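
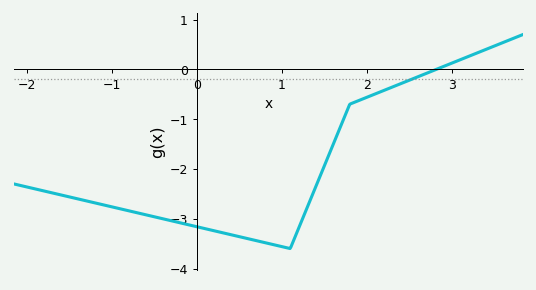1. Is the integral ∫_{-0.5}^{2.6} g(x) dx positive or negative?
negative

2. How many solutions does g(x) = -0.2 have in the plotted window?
1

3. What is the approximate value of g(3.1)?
0.192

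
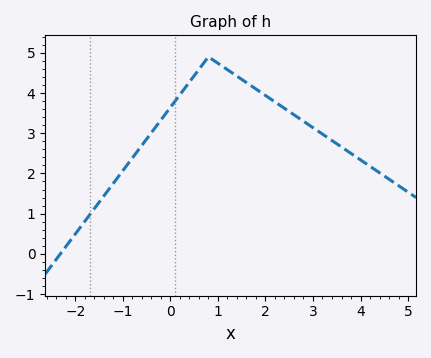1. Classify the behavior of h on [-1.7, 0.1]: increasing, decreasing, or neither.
increasing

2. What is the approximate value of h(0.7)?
4.74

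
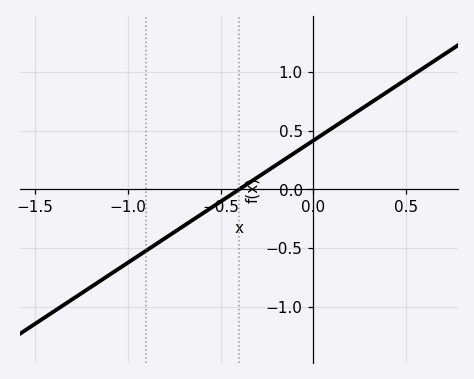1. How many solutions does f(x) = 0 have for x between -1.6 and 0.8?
1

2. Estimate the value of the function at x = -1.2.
-0.832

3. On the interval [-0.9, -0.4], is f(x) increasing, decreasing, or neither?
increasing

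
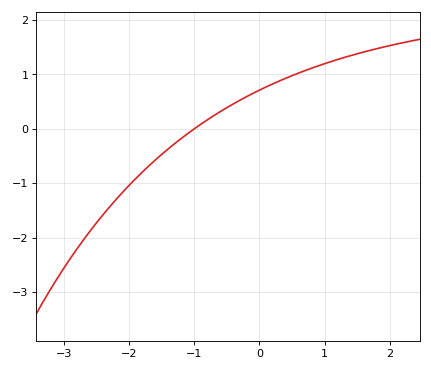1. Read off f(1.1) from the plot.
1.2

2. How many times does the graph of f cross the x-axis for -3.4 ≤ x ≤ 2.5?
1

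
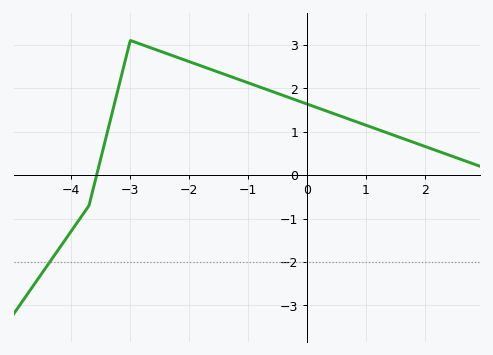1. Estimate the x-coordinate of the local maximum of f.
-3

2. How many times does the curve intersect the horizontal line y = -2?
1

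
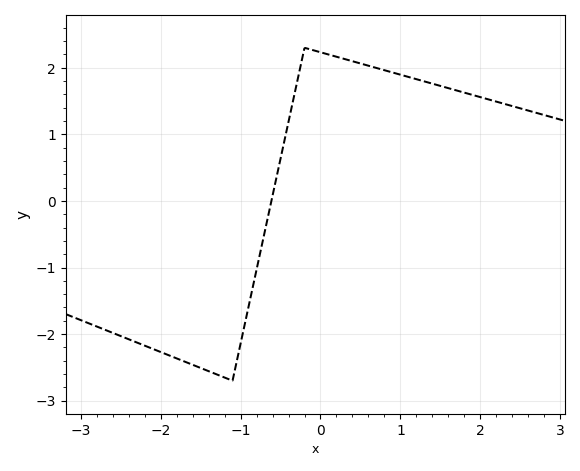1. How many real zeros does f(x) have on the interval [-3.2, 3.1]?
1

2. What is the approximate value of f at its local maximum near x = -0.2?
2.3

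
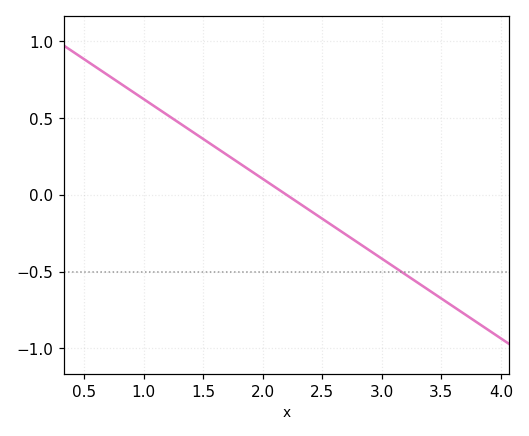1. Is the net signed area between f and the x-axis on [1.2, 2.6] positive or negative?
positive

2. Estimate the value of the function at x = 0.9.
0.676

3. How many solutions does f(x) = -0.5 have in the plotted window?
1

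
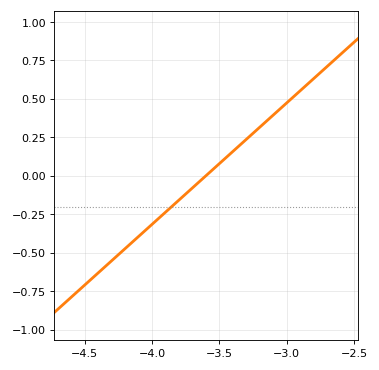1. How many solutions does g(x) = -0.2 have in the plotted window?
1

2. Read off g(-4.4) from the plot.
-0.65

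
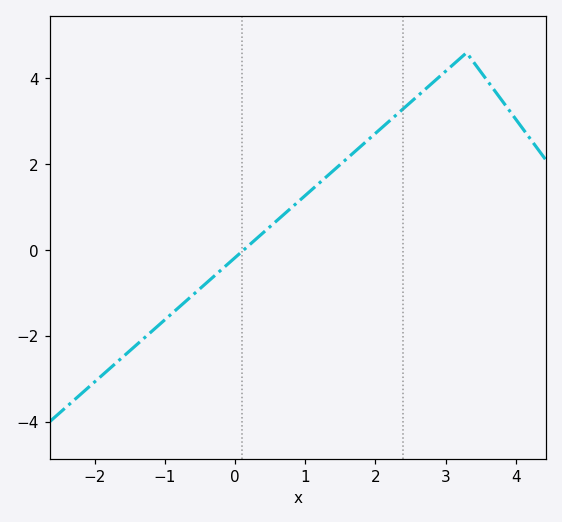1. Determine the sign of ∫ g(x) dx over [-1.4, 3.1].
positive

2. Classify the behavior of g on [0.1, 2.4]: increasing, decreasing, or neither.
increasing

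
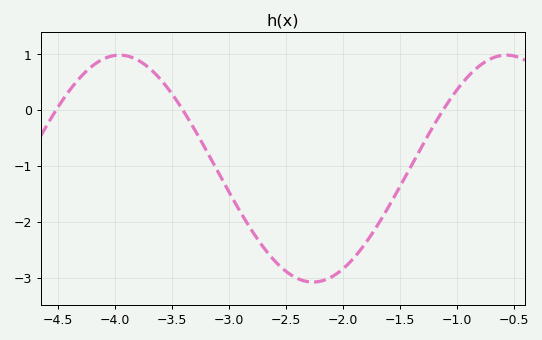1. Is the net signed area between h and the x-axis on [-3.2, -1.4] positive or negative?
negative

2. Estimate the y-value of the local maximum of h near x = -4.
0.98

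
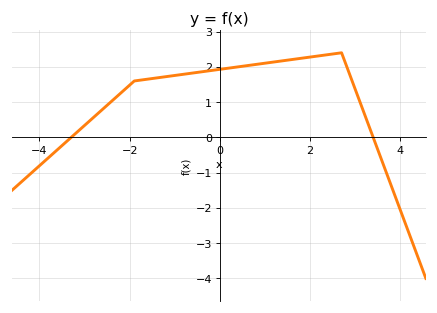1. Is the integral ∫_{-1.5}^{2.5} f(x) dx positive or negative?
positive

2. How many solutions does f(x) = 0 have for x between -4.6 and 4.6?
2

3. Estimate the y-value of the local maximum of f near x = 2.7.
2.4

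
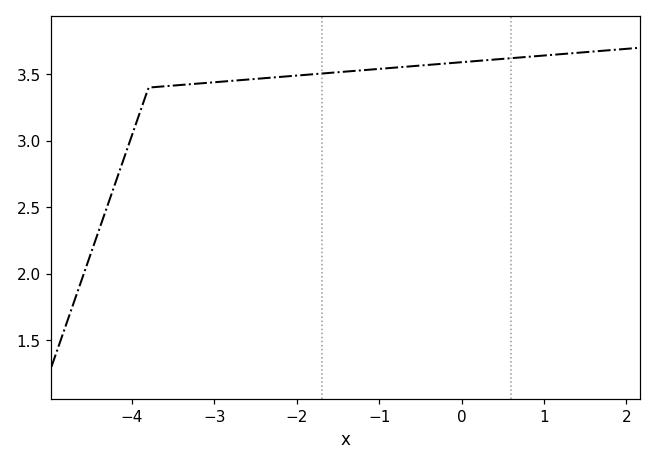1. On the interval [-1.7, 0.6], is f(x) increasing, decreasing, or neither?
increasing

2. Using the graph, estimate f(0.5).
3.62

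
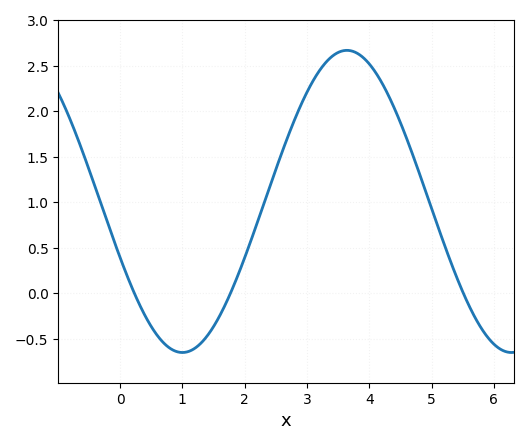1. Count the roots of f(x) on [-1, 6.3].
3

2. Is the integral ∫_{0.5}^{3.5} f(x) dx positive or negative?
positive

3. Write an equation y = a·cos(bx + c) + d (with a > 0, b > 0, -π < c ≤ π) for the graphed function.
y = 1.66cos(1.19x + 1.95) + 1.01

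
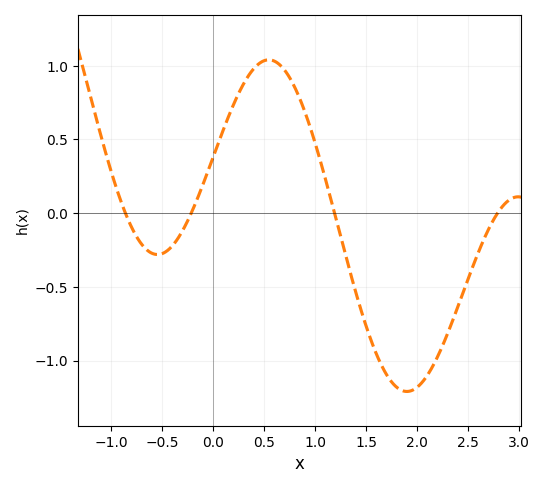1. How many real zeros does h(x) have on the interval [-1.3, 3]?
4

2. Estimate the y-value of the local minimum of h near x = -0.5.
-0.28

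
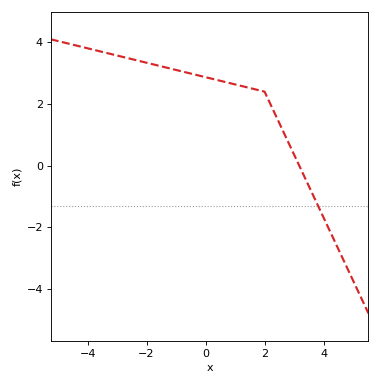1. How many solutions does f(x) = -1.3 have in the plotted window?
1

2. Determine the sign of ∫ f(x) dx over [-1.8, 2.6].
positive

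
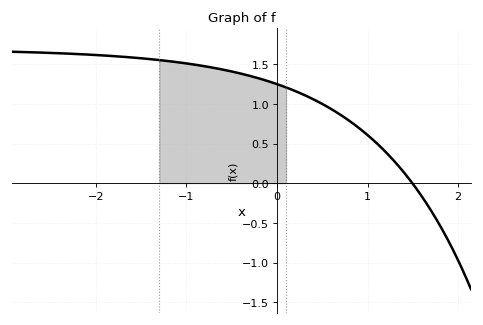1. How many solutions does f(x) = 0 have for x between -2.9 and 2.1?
1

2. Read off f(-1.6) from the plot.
1.59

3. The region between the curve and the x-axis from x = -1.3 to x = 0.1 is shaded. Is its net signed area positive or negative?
positive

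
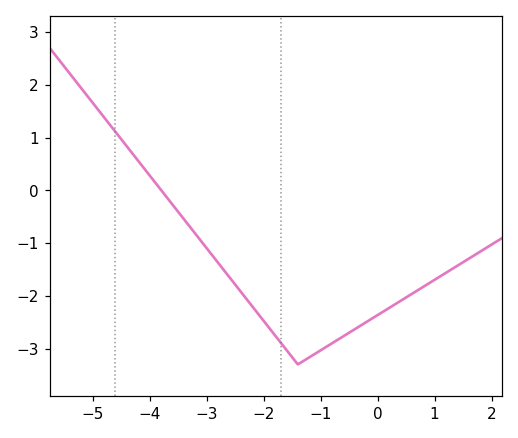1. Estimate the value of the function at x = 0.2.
-2.23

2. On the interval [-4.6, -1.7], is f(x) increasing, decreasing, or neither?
decreasing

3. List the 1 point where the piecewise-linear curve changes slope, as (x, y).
(-1.4, -3.3)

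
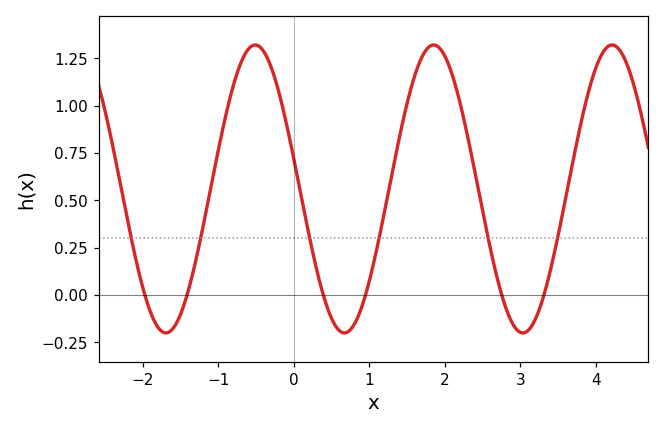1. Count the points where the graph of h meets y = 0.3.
6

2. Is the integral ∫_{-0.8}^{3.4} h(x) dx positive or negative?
positive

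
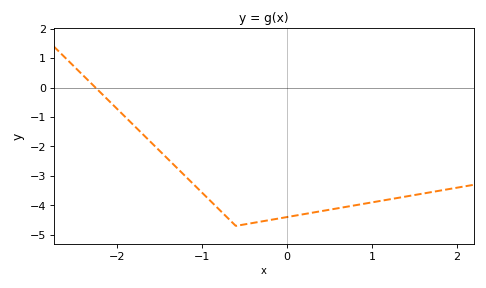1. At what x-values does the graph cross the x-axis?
-2.25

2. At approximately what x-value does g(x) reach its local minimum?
-0.6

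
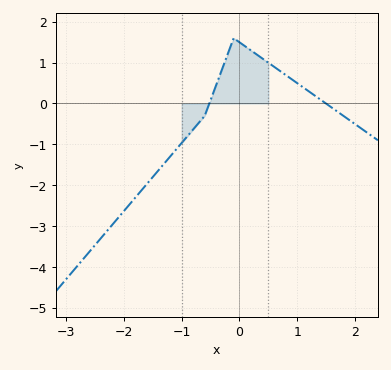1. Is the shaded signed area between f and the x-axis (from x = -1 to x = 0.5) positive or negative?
positive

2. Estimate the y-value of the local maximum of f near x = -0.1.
1.6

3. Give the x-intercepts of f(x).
-0.521, 1.5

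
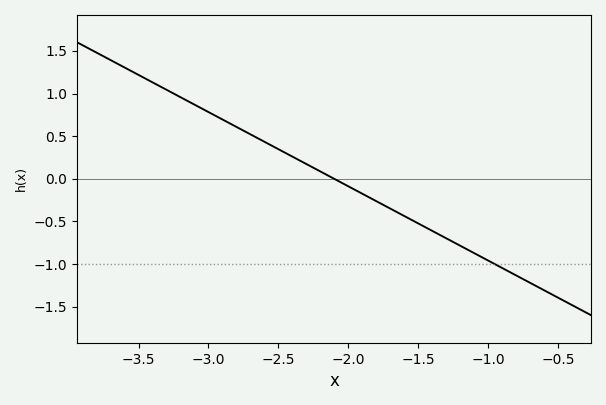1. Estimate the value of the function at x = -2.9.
0.696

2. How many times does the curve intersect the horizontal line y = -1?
1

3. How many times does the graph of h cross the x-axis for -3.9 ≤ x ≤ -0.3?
1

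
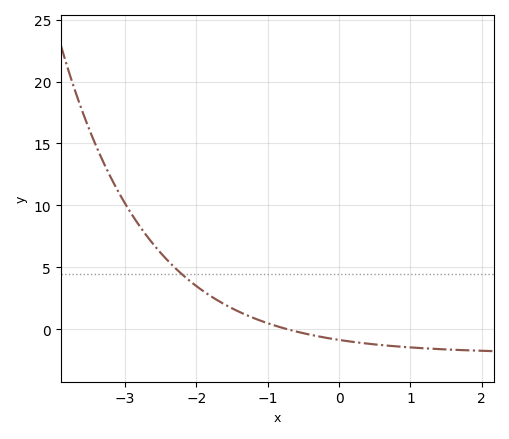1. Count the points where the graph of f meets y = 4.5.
1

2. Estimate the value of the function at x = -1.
0.488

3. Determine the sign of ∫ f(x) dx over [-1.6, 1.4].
negative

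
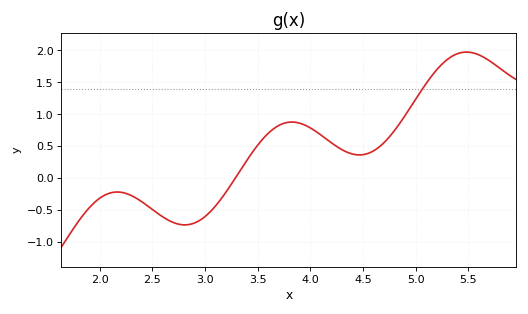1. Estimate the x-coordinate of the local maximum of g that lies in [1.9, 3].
2.2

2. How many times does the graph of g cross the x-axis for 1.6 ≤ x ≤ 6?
1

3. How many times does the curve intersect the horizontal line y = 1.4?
1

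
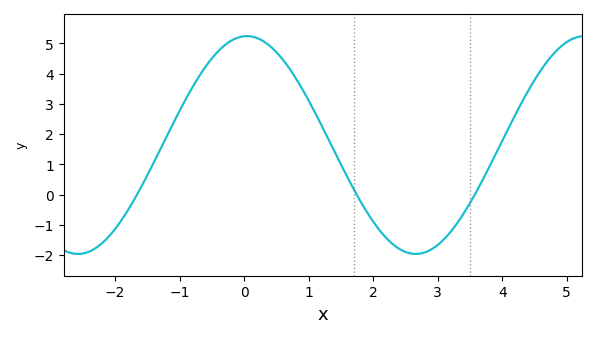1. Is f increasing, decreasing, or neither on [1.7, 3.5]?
neither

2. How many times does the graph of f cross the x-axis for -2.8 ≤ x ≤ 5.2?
3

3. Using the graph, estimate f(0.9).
3.49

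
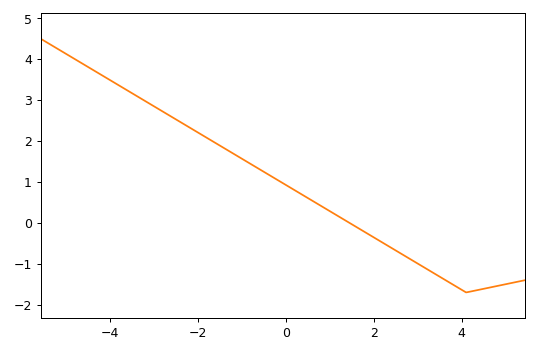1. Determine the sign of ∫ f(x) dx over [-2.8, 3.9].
positive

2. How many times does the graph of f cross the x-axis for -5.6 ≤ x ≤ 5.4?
1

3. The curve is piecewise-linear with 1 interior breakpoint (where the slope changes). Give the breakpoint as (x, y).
(4.1, -1.7)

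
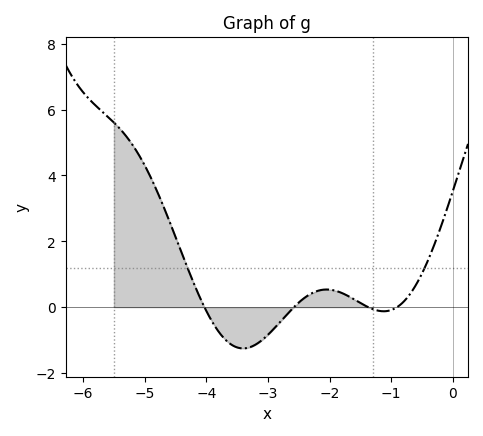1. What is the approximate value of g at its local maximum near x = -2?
0.537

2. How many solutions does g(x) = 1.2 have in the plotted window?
2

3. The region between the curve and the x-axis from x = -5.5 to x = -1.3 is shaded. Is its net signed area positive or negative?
positive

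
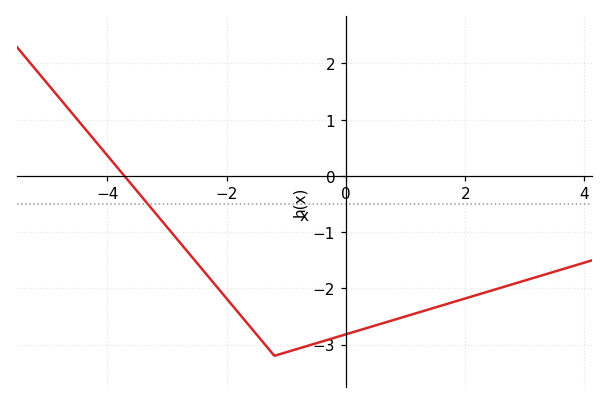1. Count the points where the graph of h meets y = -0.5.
1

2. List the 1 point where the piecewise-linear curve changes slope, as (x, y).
(-1.2, -3.2)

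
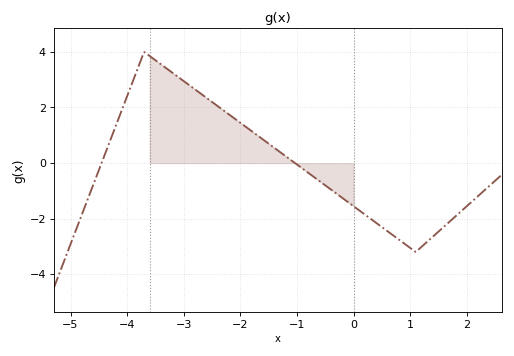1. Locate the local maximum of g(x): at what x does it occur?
-3.6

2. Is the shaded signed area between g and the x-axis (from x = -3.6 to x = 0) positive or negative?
positive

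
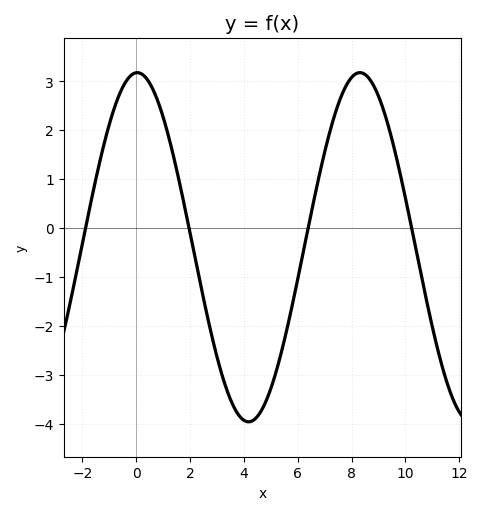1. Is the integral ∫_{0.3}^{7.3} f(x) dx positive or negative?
negative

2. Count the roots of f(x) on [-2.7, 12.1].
4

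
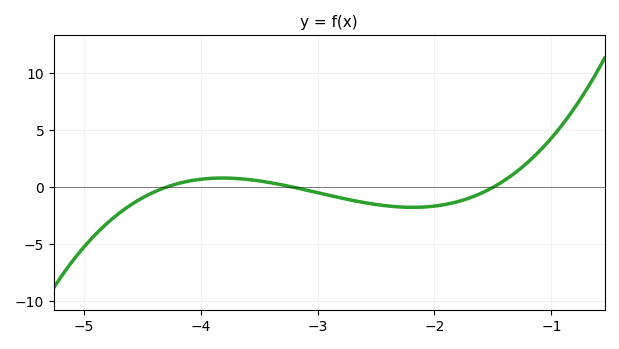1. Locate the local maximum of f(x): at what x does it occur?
-3.81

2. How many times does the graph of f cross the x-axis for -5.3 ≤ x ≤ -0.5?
3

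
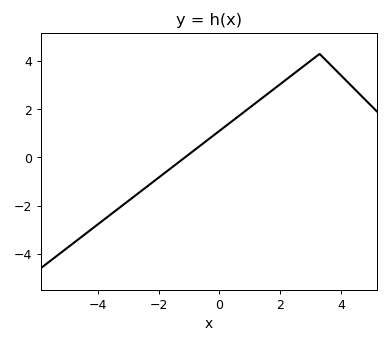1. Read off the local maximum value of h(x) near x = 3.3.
4.2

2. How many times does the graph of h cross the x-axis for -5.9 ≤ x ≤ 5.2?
1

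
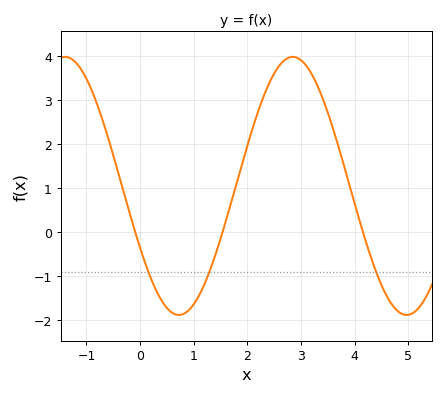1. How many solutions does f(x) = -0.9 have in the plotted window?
3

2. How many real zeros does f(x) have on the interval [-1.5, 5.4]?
3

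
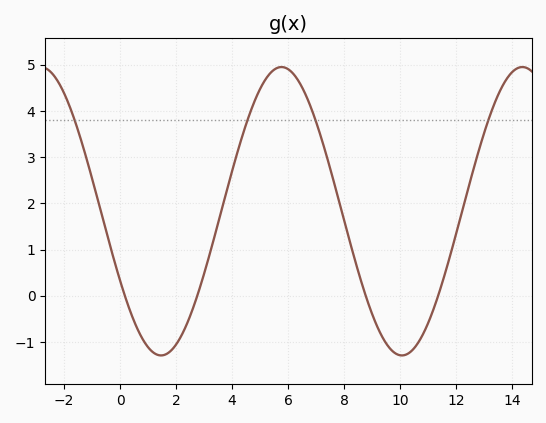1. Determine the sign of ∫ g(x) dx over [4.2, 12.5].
positive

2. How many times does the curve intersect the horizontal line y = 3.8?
4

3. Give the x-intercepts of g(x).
0.171, 2.76, 8.78, 11.4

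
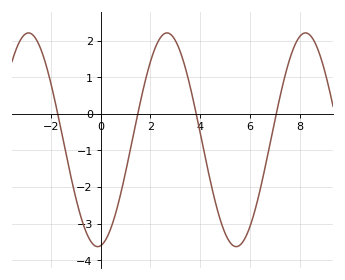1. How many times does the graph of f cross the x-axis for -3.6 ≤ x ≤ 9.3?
4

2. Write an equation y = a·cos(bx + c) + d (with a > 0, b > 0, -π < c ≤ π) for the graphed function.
y = 2.92cos(1.13x - 3.01) - 0.71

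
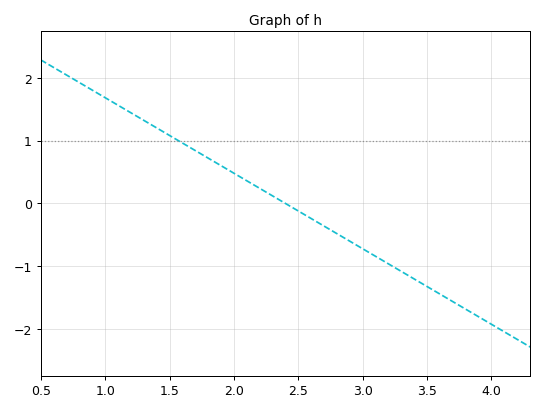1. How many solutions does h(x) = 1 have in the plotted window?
1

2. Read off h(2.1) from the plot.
0.36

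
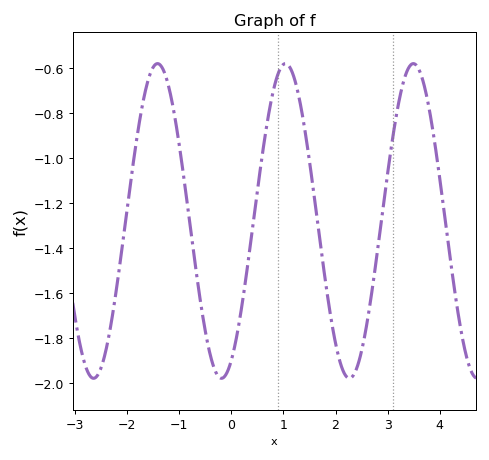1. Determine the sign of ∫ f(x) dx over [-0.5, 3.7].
negative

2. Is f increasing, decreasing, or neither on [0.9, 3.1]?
neither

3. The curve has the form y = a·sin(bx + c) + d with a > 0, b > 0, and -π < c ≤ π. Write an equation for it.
y = 0.7sin(2.56x - 1.09) - 1.28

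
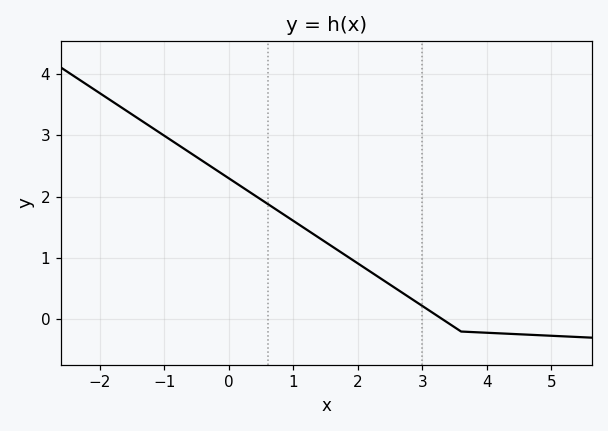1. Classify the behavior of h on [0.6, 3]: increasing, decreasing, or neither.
decreasing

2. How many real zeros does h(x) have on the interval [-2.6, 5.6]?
1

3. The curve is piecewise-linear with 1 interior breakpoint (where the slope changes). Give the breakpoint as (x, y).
(3.6, -0.2)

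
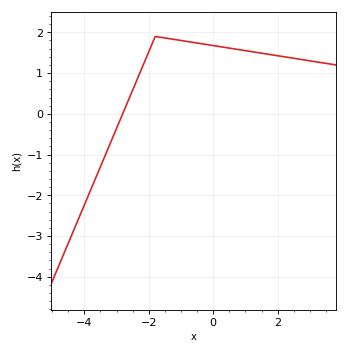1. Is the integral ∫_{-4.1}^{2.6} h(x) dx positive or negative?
positive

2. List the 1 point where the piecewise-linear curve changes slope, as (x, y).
(-1.8, 1.9)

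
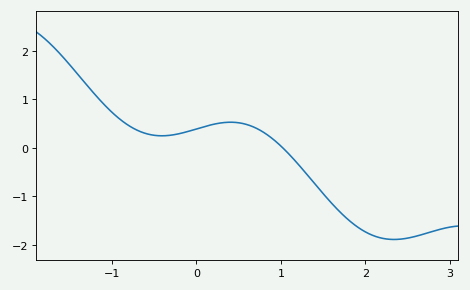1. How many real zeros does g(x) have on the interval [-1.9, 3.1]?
1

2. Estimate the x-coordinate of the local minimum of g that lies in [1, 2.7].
2.34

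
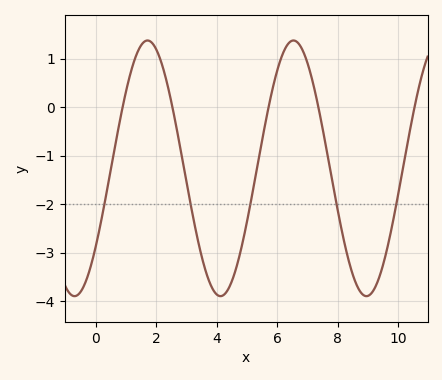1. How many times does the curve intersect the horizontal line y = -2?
5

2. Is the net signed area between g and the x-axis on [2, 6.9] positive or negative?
negative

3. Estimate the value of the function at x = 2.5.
0.1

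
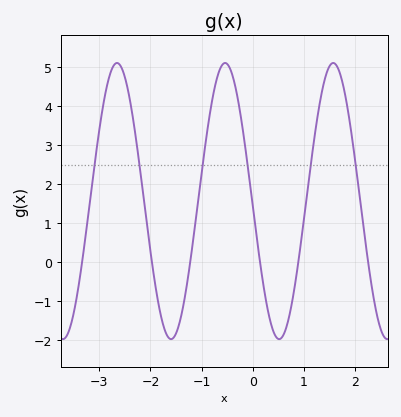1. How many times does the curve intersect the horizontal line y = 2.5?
6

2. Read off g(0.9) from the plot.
0.1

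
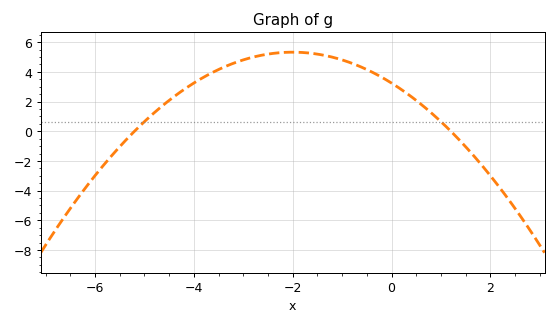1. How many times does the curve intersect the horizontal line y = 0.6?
2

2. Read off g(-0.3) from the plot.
3.8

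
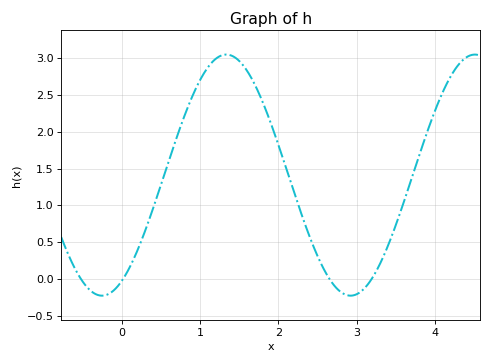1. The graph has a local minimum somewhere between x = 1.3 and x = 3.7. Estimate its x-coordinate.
2.9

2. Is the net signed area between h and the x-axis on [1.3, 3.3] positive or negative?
positive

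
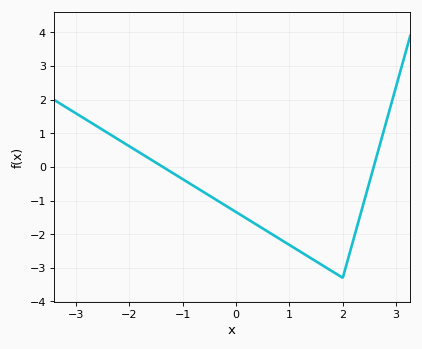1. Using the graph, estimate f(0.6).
-1.93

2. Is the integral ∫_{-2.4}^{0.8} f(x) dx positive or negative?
negative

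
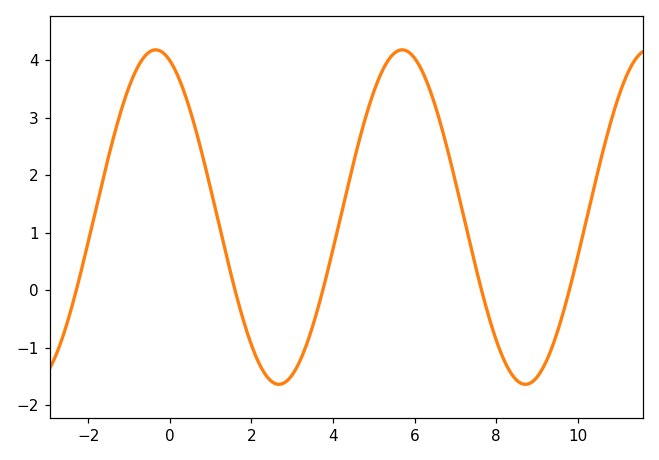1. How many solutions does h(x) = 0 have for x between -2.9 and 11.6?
5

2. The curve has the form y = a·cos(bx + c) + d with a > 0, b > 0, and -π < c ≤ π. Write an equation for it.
y = 2.91cos(1x + 0.36) + 1.27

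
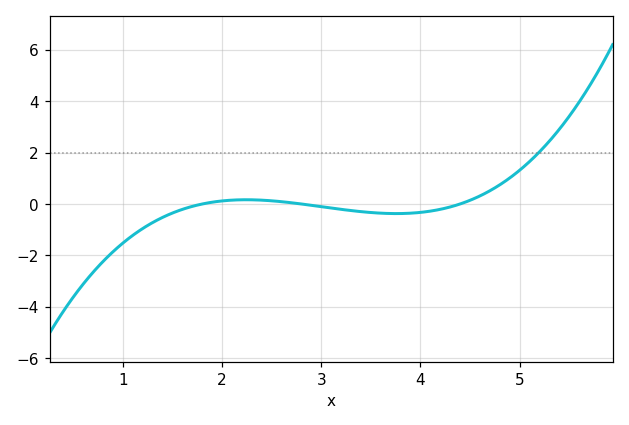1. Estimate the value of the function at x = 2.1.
0.15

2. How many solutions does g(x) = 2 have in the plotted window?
1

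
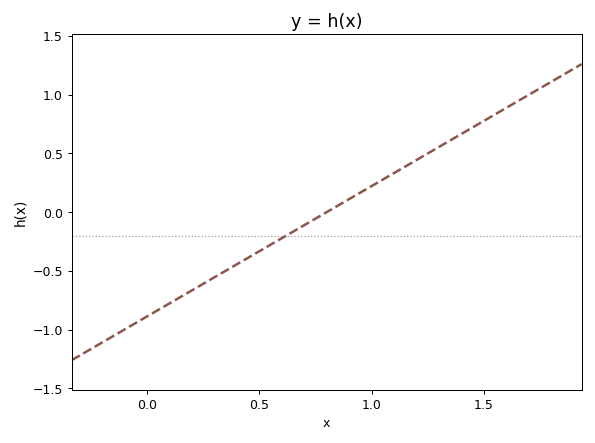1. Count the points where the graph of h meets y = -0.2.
1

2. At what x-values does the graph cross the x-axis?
0.8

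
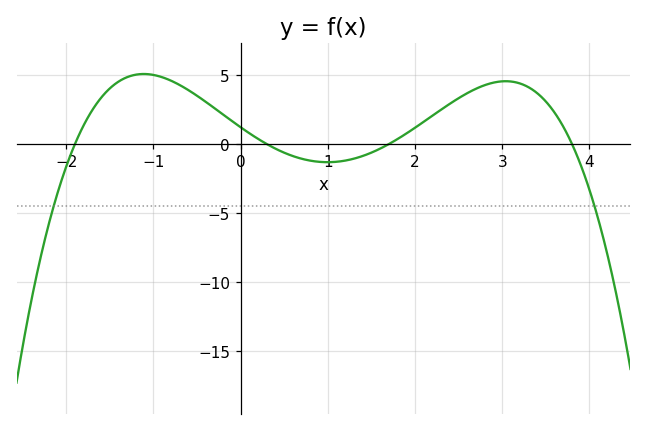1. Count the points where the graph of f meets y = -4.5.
2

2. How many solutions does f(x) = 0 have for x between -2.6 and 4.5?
4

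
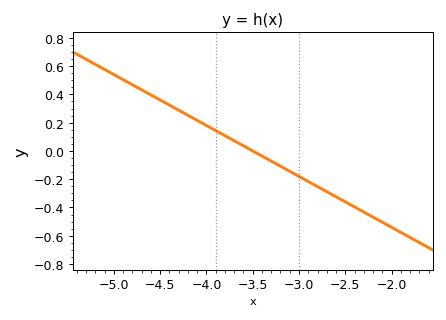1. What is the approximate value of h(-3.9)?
0.144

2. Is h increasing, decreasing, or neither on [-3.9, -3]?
decreasing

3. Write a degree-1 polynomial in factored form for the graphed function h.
y = -0.36(x + 3.5)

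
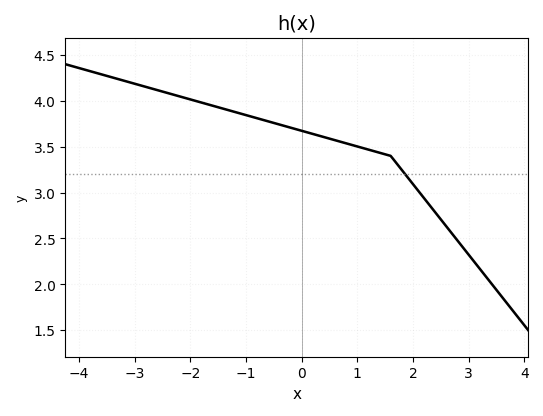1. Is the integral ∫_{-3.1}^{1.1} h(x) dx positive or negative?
positive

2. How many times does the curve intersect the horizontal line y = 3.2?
1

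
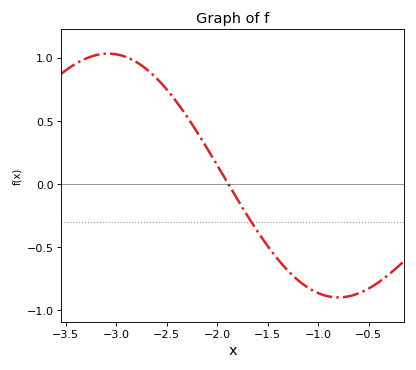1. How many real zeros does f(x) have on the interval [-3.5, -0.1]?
1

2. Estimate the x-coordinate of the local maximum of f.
-3.1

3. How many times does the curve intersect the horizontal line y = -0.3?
1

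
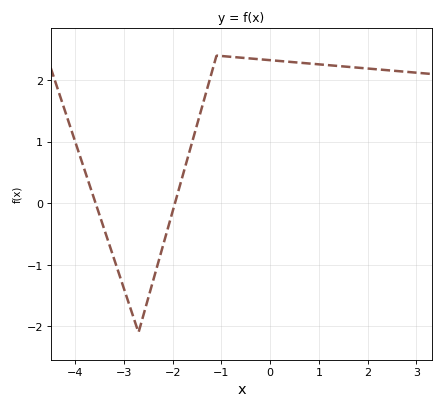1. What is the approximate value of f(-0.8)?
2.4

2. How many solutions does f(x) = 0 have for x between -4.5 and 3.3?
2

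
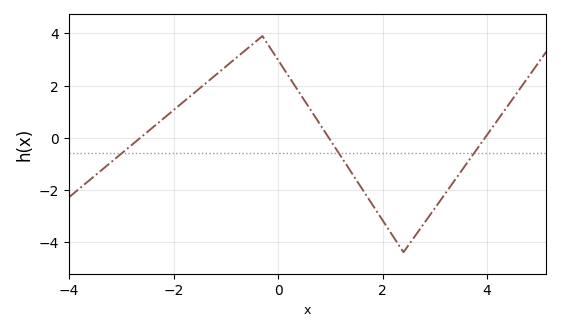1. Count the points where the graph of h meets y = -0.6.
3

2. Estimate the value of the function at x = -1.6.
1.8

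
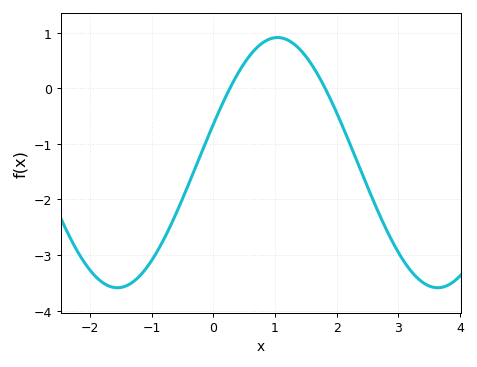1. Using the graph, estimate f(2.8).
-2.53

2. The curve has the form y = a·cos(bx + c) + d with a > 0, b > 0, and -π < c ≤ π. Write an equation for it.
y = 2.25cos(1.21x - 1.26) - 1.34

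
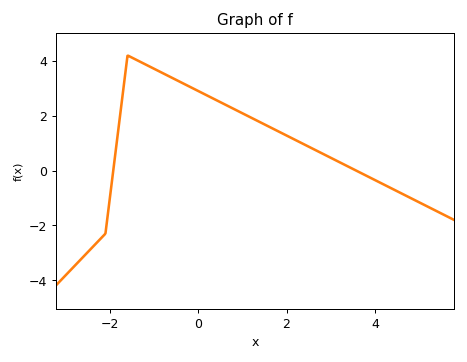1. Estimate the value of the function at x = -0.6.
3.39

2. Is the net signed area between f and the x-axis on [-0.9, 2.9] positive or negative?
positive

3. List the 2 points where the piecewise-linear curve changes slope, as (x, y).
(-2.1, -2.3); (-1.6, 4.2)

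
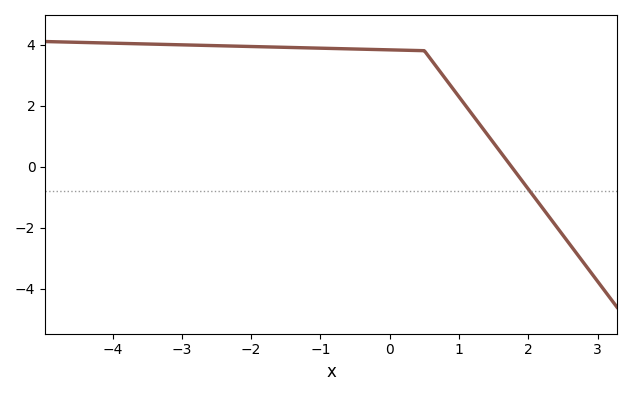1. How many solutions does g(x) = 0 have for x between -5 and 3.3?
1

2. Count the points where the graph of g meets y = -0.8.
1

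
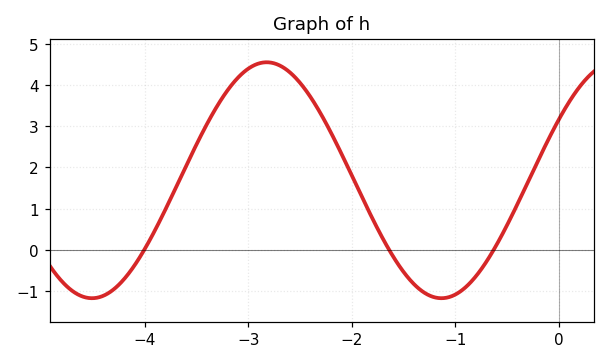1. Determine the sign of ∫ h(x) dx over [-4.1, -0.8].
positive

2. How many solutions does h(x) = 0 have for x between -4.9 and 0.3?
3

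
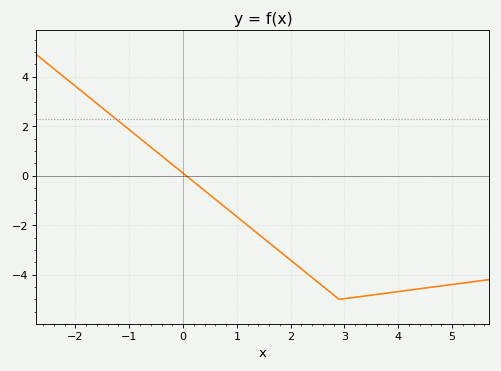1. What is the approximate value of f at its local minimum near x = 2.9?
-5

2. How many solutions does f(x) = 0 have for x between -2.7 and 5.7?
1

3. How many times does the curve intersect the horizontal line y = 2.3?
1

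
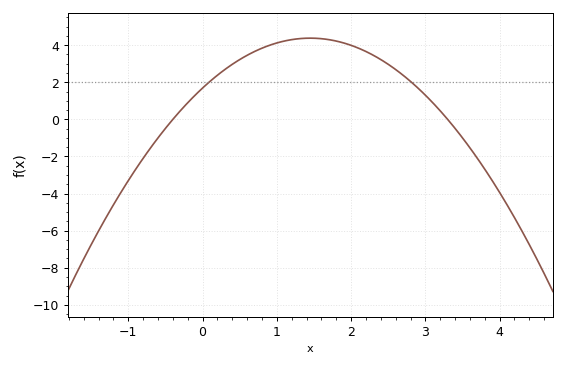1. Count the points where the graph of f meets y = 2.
2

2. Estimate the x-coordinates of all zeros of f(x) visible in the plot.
-0.4, 3.3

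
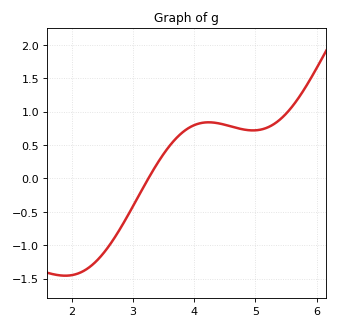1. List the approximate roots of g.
3.3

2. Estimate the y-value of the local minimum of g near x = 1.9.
-1.45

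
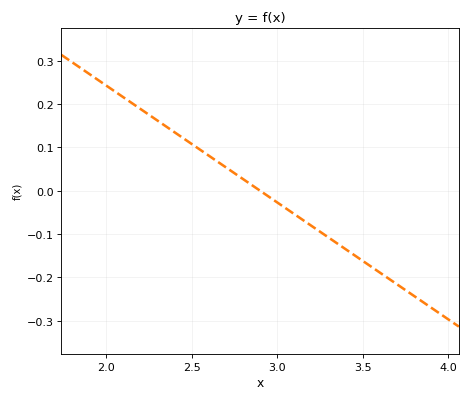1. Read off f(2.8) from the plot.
0.027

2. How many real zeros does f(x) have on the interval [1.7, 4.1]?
1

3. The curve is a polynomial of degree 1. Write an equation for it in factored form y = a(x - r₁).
y = -0.27(x - 2.9)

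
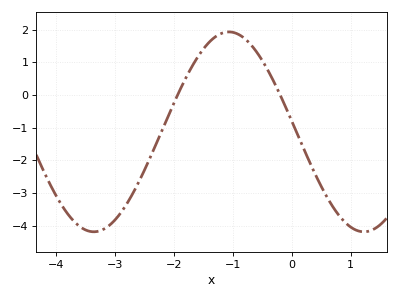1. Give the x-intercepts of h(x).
-1.9, -0.2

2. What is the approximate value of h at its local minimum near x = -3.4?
-4.2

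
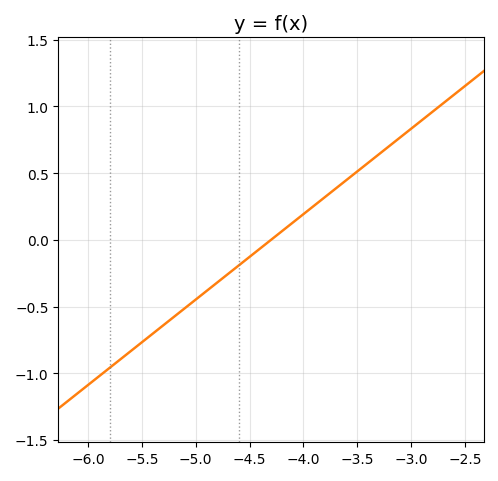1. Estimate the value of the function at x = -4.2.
0.05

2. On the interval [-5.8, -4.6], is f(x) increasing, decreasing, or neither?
increasing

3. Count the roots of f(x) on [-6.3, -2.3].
1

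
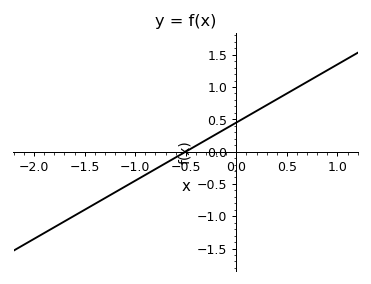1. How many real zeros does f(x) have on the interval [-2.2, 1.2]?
1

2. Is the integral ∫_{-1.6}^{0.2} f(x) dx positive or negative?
negative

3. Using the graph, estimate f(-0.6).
-0.1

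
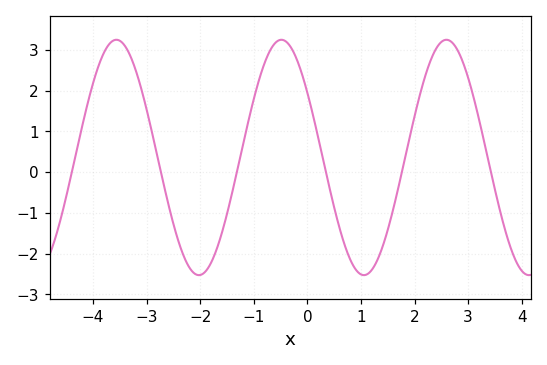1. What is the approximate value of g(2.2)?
2.36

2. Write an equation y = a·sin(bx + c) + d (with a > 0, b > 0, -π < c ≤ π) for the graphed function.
y = 2.89sin(2.04x + 2.56) + 0.36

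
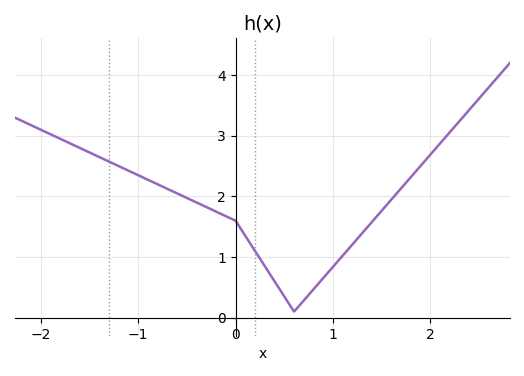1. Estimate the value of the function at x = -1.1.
2.43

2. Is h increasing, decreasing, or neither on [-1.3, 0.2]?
decreasing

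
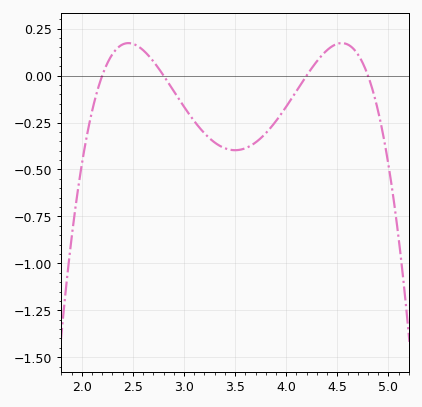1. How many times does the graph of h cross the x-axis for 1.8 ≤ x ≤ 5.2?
4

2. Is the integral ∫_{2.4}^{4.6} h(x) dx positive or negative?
negative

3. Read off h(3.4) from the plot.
-0.38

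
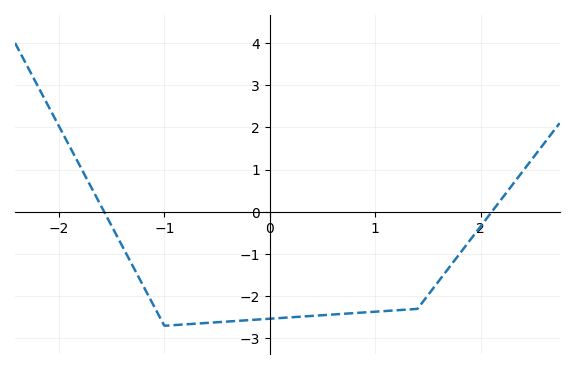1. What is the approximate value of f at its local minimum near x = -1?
-2.7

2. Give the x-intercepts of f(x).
-1.6, 2.1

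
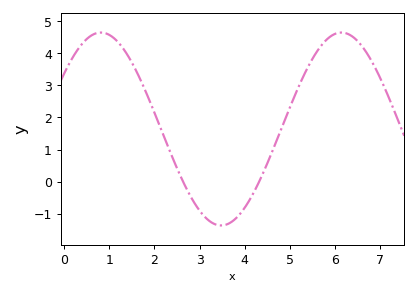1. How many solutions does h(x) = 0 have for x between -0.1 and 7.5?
2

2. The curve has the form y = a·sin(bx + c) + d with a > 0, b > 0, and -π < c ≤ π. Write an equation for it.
y = 3.01sin(1.2x + 0.61) + 1.64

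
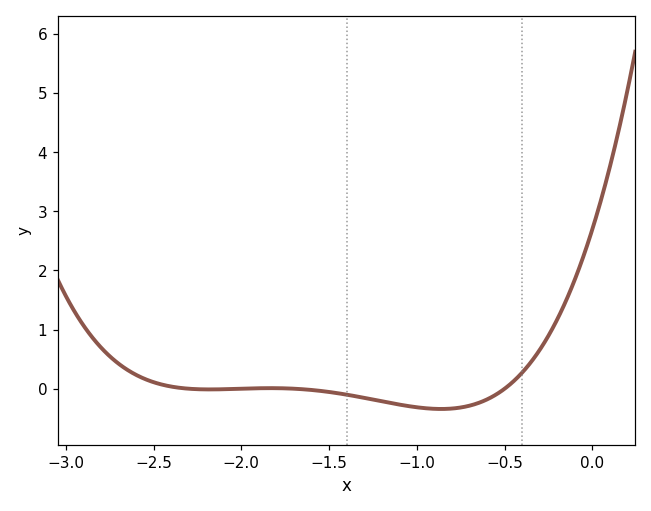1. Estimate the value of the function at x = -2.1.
-0.009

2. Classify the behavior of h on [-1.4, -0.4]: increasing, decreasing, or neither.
neither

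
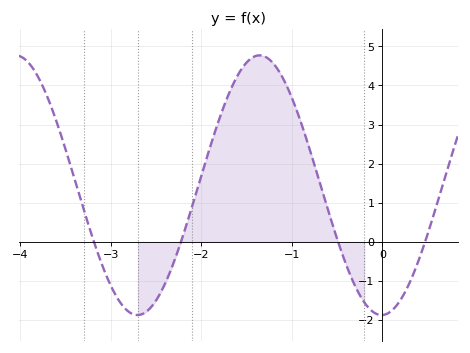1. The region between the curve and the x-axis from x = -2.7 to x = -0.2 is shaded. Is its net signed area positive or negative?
positive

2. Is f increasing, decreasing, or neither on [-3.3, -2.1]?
neither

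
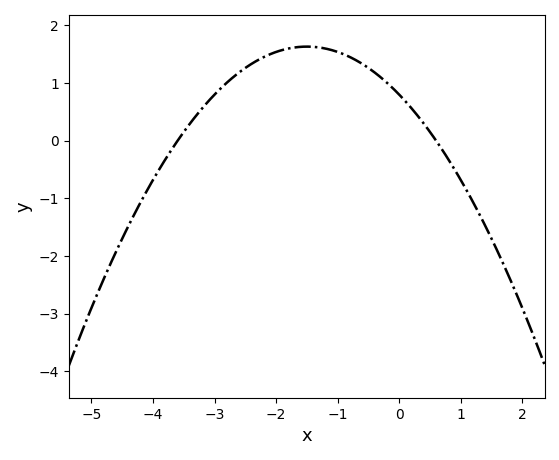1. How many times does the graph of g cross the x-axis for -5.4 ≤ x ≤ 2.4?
2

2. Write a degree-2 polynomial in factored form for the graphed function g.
y = -0.37(x + 3.6)(x - 0.6)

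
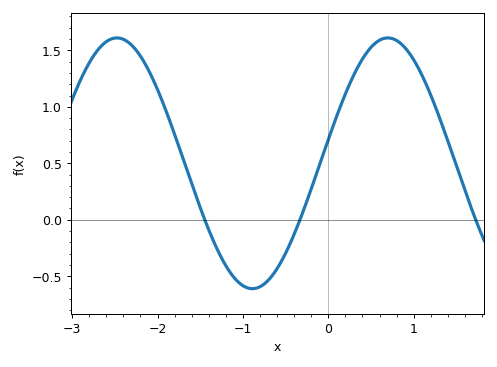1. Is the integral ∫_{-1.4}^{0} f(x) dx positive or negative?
negative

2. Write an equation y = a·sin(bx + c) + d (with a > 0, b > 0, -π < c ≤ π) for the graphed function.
y = 1.11sin(1.98x + 0.19) + 0.5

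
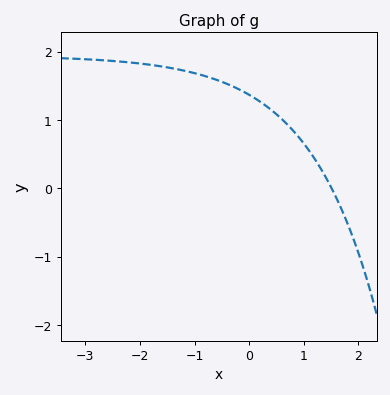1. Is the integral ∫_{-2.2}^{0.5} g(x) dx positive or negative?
positive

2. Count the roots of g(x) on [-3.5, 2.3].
1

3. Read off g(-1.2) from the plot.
1.7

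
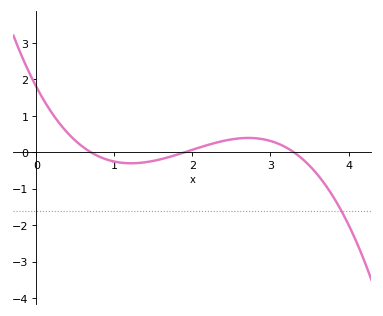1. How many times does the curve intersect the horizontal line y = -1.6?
1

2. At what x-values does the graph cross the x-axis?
0.7, 1.9, 3.3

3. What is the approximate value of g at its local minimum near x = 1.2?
-0.302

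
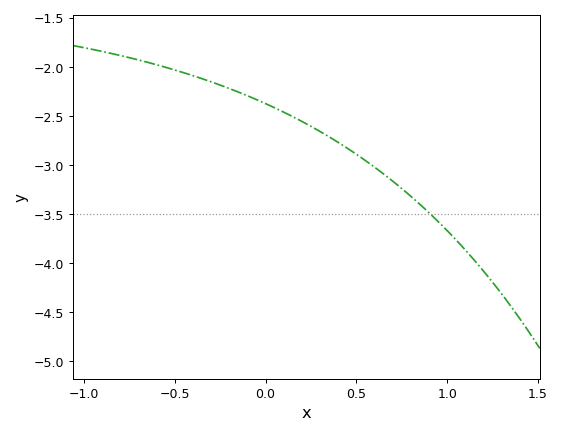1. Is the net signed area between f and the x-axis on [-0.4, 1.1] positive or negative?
negative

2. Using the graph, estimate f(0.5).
-2.89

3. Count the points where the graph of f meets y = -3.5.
1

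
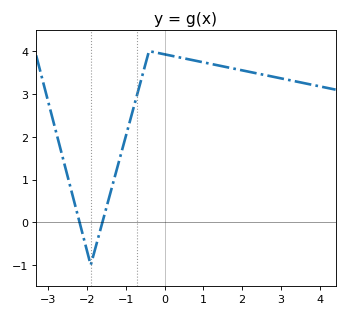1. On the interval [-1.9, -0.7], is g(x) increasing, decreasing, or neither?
increasing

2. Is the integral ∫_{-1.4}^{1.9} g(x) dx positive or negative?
positive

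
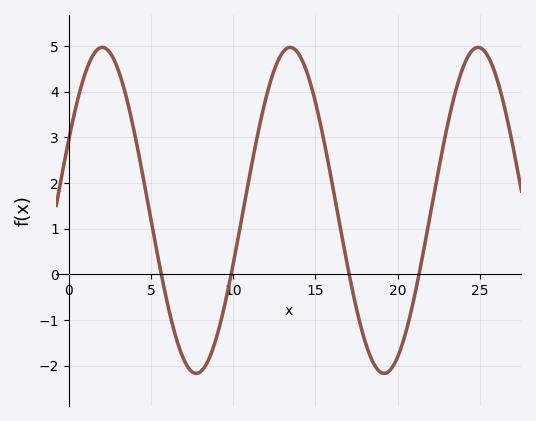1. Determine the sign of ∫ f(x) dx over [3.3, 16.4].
positive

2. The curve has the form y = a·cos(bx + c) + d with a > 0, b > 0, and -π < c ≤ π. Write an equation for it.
y = 3.57cos(0.55x - 1.12) + 1.4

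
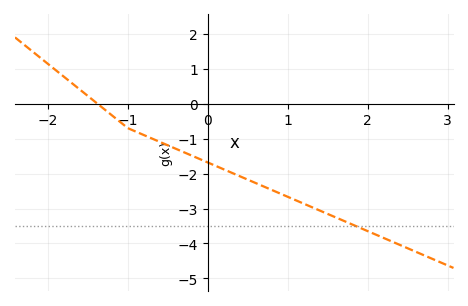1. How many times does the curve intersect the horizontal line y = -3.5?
1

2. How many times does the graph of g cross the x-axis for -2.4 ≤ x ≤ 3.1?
1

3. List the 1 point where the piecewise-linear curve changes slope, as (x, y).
(-1, -0.7)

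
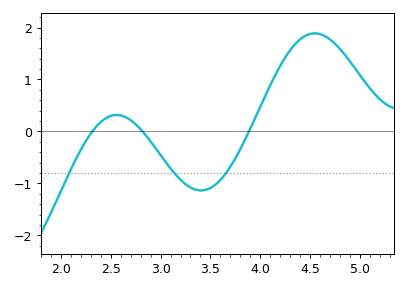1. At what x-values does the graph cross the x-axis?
2.3, 2.8, 3.9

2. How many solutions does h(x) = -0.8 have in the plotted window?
3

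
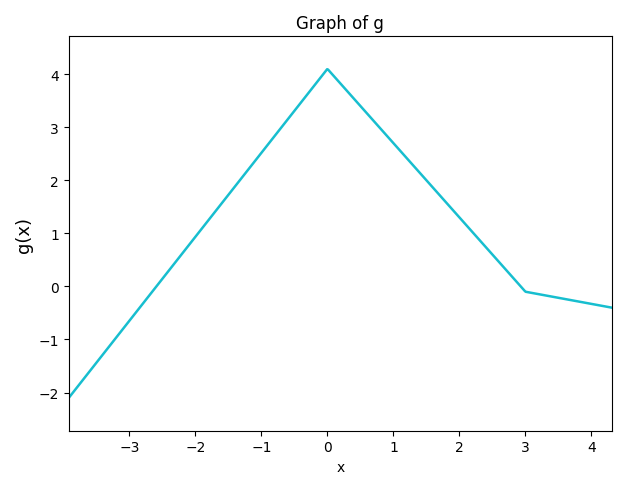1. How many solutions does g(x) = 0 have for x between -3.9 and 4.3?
2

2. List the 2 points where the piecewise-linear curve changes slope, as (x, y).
(0, 4.1); (3, -0.1)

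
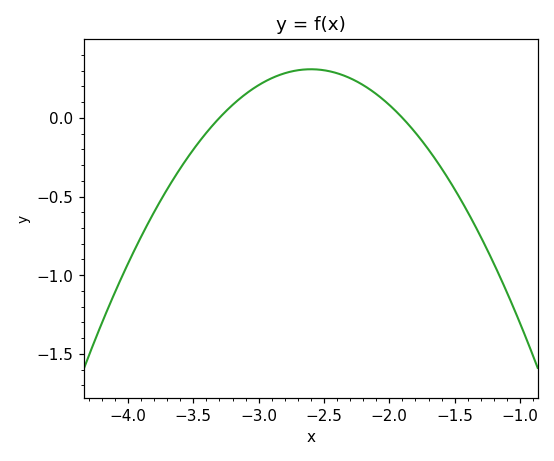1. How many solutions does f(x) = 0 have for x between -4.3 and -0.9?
2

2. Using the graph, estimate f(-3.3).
0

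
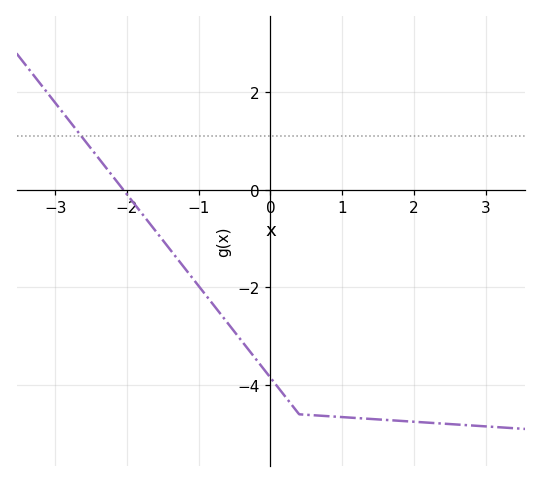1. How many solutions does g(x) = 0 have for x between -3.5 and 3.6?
1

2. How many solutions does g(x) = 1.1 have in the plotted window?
1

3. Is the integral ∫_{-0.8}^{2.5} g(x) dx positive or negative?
negative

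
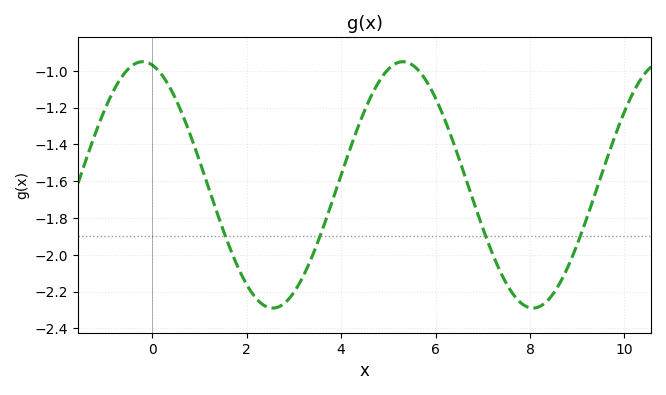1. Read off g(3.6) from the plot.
-1.87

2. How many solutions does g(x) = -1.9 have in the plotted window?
4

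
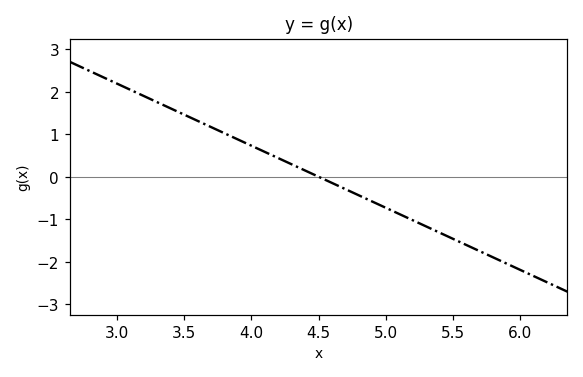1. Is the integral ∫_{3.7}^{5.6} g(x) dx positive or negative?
negative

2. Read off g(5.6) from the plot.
-1.61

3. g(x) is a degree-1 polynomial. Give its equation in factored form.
y = -1.46(x - 4.5)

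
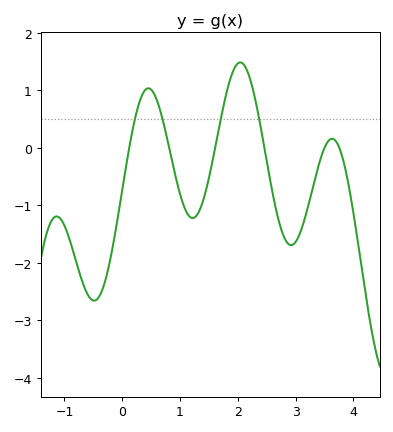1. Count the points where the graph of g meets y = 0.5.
4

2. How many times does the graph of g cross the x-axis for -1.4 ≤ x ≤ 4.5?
6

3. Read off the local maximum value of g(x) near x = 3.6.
0.159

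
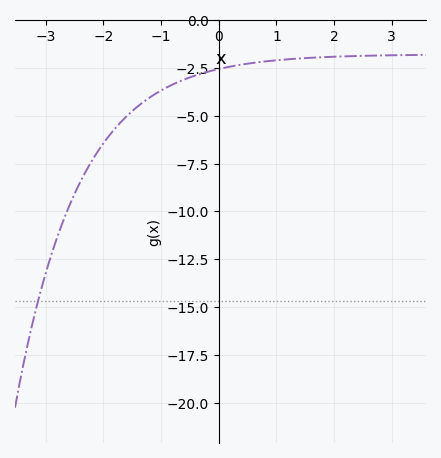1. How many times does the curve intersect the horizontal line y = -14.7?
1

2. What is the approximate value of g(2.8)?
-2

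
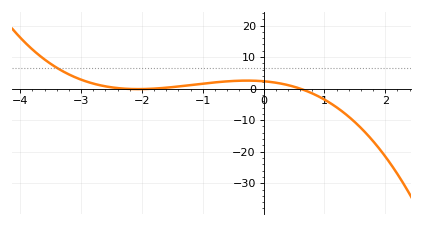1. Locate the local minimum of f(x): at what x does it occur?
-2.1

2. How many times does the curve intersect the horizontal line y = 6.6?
1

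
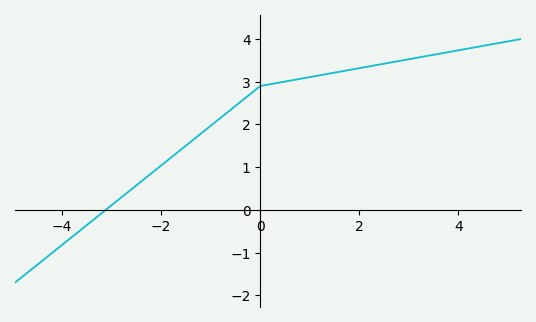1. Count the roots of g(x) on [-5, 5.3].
1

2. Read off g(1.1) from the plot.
3.13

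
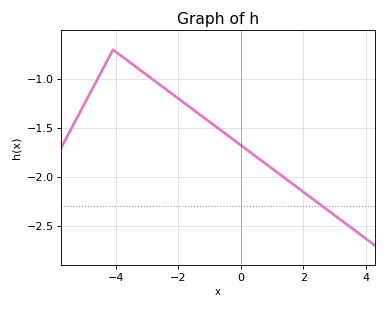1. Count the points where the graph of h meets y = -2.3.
1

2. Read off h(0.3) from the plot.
-1.75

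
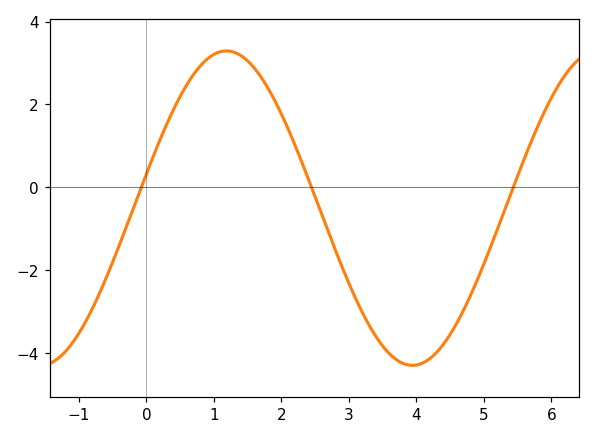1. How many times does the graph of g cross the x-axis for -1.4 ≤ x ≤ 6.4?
3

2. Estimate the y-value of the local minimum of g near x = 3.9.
-4.4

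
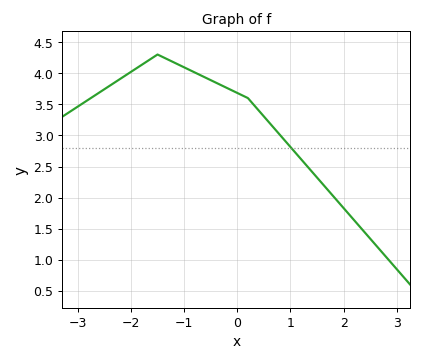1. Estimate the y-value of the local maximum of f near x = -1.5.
4.3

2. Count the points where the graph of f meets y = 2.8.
1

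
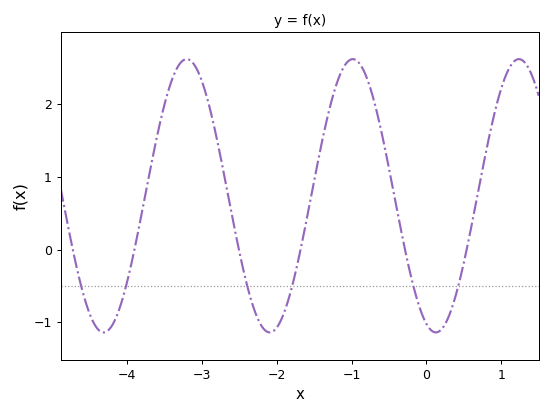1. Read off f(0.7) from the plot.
0.8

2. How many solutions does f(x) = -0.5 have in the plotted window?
6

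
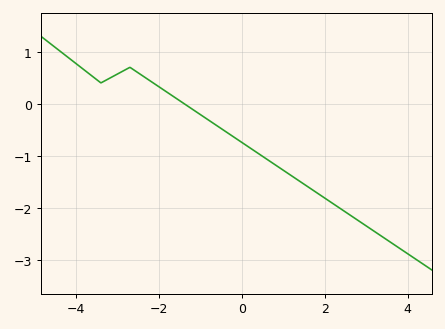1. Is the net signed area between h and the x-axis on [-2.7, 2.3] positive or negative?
negative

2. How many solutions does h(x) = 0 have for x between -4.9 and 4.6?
1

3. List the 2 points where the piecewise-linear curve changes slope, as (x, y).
(-3.4, 0.4); (-2.7, 0.7)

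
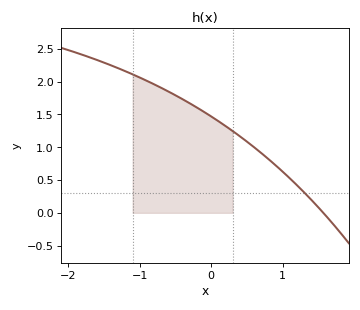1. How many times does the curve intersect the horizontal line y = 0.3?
1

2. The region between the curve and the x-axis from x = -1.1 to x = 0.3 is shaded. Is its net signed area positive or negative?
positive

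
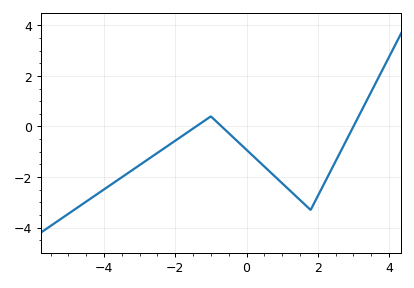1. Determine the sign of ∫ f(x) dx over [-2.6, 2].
negative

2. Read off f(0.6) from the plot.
-1.8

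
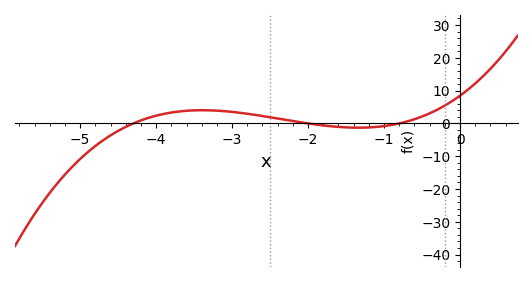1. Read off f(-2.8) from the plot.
3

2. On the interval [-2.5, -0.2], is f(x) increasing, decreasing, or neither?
neither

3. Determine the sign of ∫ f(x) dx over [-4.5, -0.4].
positive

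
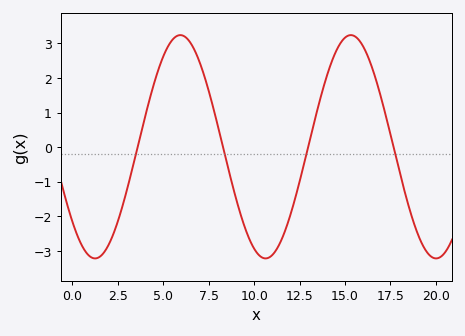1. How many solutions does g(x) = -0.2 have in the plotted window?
4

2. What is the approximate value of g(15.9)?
3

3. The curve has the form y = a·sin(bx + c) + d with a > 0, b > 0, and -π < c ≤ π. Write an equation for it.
y = 3.23sin(0.67x - 2.4) + 0.01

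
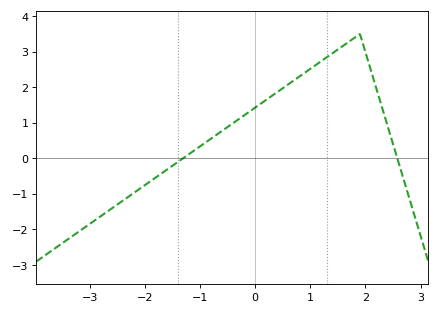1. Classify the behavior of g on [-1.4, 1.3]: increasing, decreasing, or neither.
increasing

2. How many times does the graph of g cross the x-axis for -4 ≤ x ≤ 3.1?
2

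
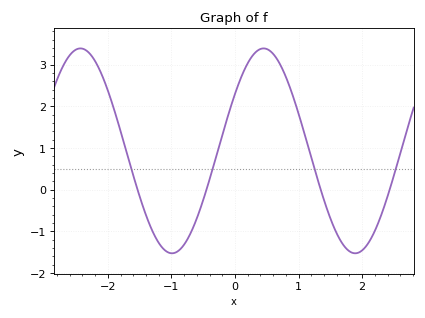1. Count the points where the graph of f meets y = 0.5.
4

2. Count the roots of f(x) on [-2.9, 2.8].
4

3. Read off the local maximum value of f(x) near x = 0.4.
3.4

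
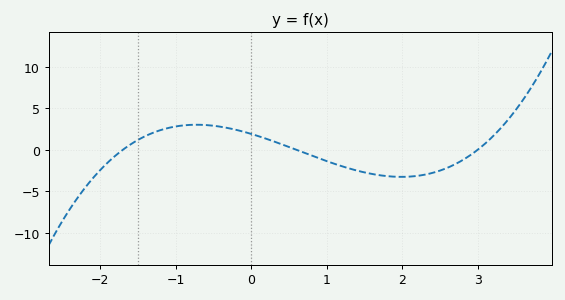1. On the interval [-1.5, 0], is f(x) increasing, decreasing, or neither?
neither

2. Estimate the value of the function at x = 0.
2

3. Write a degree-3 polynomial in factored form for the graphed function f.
y = 0.63(x + 1.7)(x - 0.6)(x - 3)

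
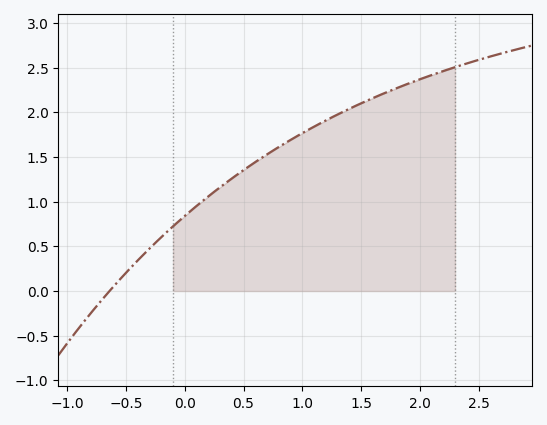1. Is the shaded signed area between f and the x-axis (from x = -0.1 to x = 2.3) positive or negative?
positive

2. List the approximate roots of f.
-0.64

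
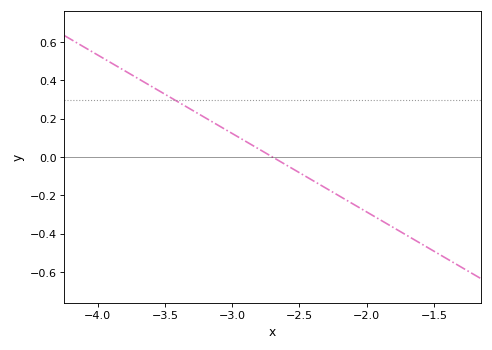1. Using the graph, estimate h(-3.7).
0.4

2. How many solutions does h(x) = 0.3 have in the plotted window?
1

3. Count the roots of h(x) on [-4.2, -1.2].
1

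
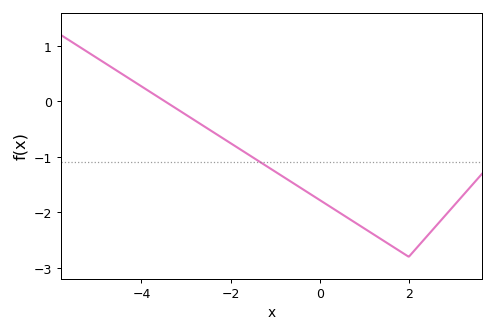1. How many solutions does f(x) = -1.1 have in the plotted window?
1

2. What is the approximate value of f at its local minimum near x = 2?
-2.8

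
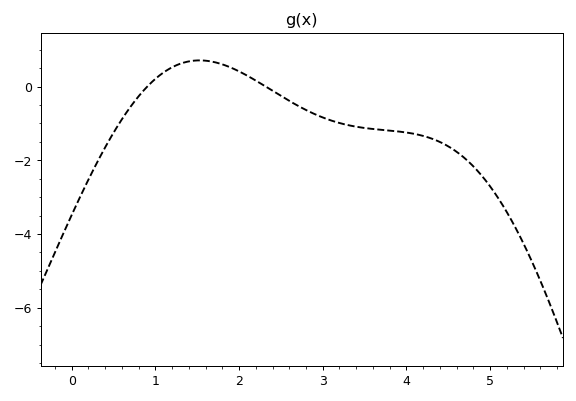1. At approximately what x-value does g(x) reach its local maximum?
1.5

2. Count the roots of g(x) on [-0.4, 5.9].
2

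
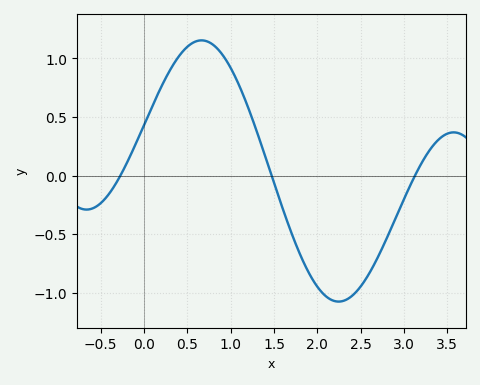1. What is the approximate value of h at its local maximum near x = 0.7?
1.15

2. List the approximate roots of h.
-0.3, 1.5, 3.1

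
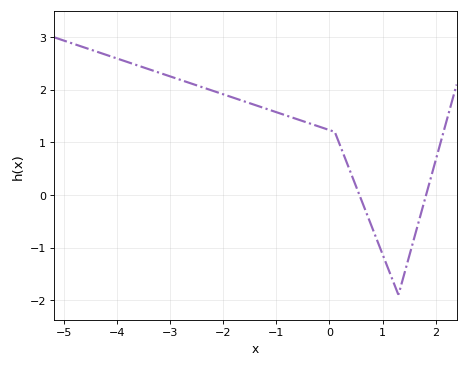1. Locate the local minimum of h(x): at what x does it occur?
1.3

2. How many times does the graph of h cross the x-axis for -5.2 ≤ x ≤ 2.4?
2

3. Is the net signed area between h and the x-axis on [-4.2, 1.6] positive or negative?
positive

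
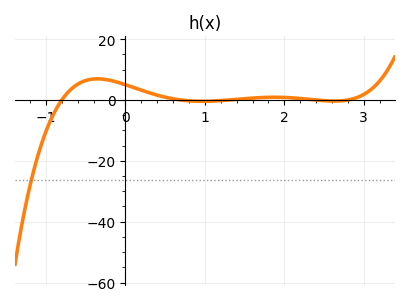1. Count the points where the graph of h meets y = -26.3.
1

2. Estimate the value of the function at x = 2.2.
0.501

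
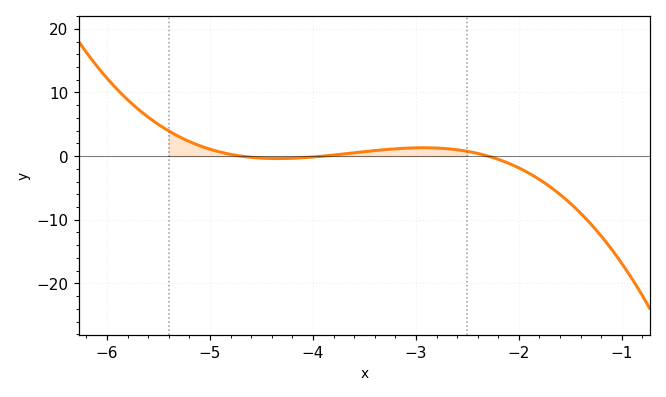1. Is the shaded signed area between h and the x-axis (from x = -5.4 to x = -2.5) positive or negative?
positive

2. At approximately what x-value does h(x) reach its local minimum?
-4.34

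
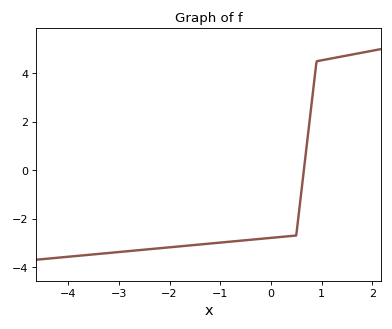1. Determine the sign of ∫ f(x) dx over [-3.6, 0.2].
negative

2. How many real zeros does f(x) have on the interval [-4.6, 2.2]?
1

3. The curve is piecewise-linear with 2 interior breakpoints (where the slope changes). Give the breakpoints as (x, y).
(0.5, -2.7); (0.9, 4.5)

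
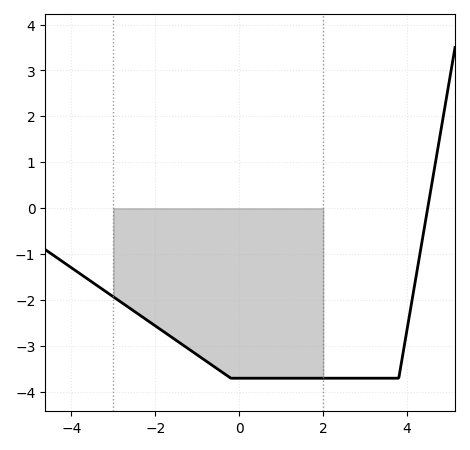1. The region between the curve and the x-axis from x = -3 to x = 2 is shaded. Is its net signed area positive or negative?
negative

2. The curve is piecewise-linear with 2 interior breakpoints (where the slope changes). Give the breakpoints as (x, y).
(-0.2, -3.7); (3.8, -3.7)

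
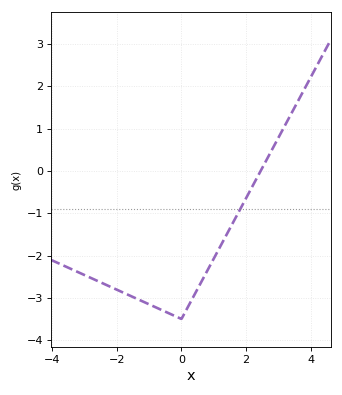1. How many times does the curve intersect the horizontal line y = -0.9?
1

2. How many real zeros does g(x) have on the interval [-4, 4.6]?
1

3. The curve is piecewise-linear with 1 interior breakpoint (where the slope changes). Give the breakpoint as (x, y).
(0, -3.5)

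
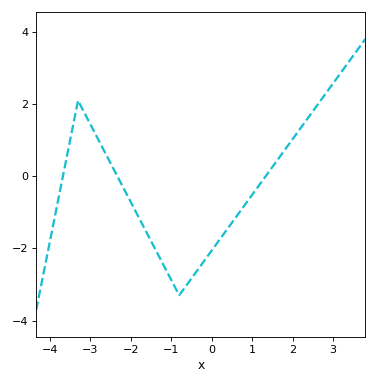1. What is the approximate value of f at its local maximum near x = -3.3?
2.1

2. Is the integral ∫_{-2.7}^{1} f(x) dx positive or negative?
negative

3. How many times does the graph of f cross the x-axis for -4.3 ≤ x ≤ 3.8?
3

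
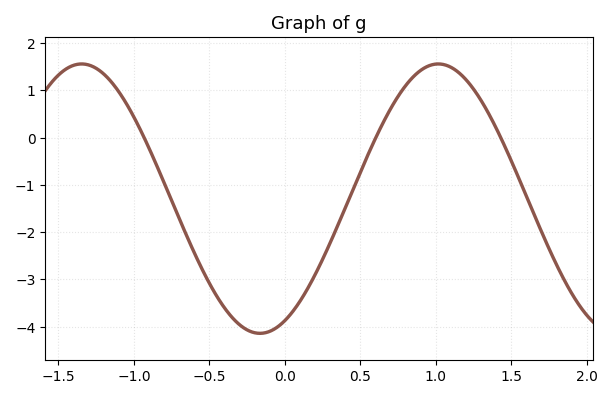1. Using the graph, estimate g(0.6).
0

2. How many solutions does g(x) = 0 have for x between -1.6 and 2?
3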